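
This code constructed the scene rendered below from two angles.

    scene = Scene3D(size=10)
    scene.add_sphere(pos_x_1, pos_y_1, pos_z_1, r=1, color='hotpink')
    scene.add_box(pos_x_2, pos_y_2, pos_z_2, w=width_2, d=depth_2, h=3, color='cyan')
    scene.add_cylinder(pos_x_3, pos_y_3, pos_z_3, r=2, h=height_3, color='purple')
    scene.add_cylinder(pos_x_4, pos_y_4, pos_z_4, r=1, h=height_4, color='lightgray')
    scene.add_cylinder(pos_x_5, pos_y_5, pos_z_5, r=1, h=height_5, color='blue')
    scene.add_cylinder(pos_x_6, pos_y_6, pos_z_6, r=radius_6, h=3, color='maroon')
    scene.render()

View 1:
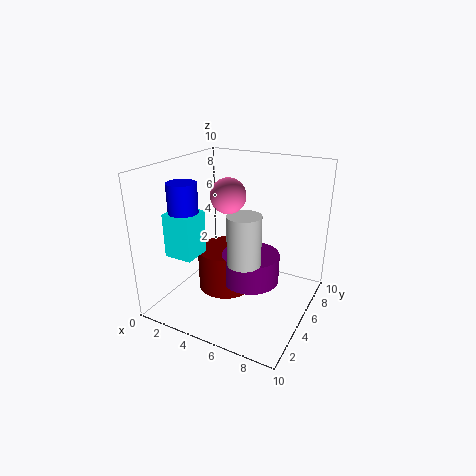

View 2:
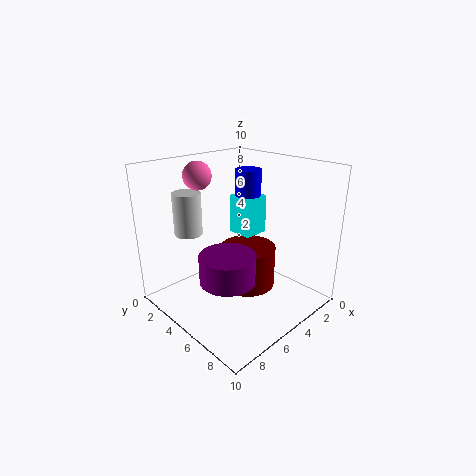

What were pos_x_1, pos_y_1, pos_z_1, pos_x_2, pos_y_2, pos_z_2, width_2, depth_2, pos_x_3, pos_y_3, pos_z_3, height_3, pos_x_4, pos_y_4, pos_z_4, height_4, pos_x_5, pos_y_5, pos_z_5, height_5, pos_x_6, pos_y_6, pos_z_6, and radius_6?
pos_x_1 = 6, pos_y_1 = 2, pos_z_1 = 9, pos_x_2 = 1, pos_y_2 = 2, pos_z_2 = 4, width_2 = 2, depth_2 = 2, pos_x_3 = 6, pos_y_3 = 5, pos_z_3 = 2, height_3 = 2, pos_x_4 = 7, pos_y_4 = 2, pos_z_4 = 5, height_4 = 3, pos_x_5 = 2, pos_y_5 = 3, pos_z_5 = 5, height_5 = 4, pos_x_6 = 4, pos_y_6 = 5, pos_z_6 = 1, radius_6 = 2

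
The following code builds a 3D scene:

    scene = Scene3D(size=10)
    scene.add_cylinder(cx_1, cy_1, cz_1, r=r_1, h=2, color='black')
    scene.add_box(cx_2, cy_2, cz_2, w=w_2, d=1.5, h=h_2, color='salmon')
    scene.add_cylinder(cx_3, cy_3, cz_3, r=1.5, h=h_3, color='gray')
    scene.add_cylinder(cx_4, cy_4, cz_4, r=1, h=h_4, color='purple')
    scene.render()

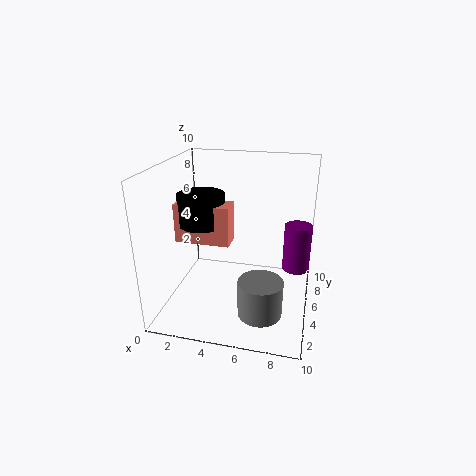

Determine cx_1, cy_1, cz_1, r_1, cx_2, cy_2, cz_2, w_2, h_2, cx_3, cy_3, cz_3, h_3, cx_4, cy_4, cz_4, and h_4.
cx_1 = 3
cy_1 = 3.5
cz_1 = 6.5
r_1 = 1.5
cx_2 = 1.5
cy_2 = 2.5
cz_2 = 5.5
w_2 = 3.5
h_2 = 2.5
cx_3 = 7
cy_3 = 3
cz_3 = 0.5
h_3 = 2.5
cx_4 = 9
cy_4 = 7
cz_4 = 2
h_4 = 3.5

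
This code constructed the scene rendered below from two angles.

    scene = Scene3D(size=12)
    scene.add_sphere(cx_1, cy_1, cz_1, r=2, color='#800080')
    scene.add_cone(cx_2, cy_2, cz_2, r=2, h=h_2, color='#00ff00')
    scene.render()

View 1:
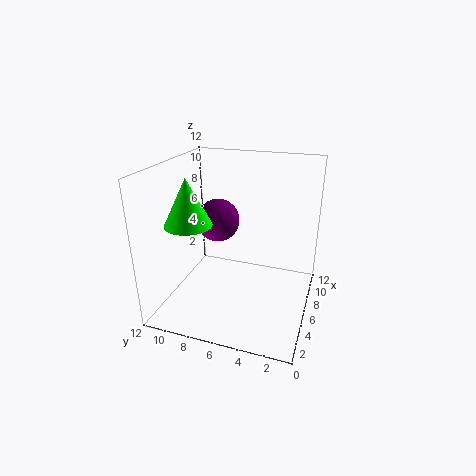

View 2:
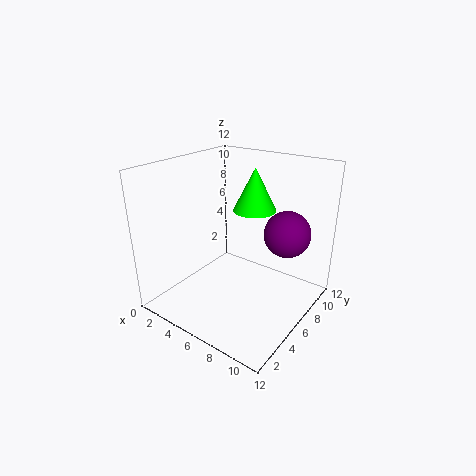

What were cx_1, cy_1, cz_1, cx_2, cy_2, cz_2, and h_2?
cx_1 = 9, cy_1 = 9, cz_1 = 6, cx_2 = 5, cy_2 = 10, cz_2 = 7, h_2 = 4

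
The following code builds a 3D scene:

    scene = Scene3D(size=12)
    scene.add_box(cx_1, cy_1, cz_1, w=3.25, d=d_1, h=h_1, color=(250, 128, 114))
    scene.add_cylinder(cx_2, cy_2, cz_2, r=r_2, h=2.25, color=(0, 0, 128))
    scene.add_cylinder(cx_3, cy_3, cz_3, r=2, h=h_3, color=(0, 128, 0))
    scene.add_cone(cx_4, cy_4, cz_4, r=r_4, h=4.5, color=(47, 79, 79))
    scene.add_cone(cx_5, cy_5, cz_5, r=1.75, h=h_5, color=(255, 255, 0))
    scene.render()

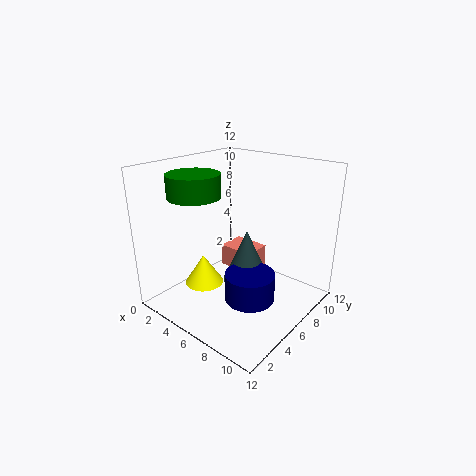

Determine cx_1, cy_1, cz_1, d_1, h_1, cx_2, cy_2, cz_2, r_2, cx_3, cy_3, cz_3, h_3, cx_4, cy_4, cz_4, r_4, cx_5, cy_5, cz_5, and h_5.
cx_1 = 3; cy_1 = 7.25; cz_1 = 2; d_1 = 2.5; h_1 = 2; cx_2 = 8.25; cy_2 = 4.75; cz_2 = 1.75; r_2 = 2; cx_3 = 4.5; cy_3 = 2.75; cz_3 = 10; h_3 = 1.75; cx_4 = 6.75; cy_4 = 6.25; cz_4 = 2.25; r_4 = 2; cx_5 = 2.5; cy_5 = 5.25; cz_5 = 0.75; h_5 = 2.75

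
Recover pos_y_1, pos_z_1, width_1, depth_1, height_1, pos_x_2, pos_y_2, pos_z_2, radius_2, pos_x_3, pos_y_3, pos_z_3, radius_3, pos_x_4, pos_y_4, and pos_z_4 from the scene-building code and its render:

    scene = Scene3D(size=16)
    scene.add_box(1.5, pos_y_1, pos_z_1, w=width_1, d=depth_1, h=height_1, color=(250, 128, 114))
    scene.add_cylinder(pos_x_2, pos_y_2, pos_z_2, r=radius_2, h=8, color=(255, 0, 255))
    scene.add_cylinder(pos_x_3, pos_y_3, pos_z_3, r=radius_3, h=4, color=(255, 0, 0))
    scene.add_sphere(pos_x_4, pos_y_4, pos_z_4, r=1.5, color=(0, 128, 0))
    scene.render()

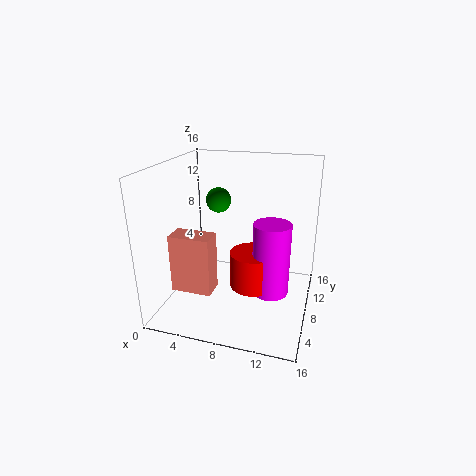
pos_y_1 = 4; pos_z_1 = 2.5; width_1 = 4.5; depth_1 = 2.5; height_1 = 6.5; pos_x_2 = 12; pos_y_2 = 7; pos_z_2 = 2.5; radius_2 = 2; pos_x_3 = 10; pos_y_3 = 7; pos_z_3 = 3; radius_3 = 2.5; pos_x_4 = 4.5; pos_y_4 = 11.5; pos_z_4 = 11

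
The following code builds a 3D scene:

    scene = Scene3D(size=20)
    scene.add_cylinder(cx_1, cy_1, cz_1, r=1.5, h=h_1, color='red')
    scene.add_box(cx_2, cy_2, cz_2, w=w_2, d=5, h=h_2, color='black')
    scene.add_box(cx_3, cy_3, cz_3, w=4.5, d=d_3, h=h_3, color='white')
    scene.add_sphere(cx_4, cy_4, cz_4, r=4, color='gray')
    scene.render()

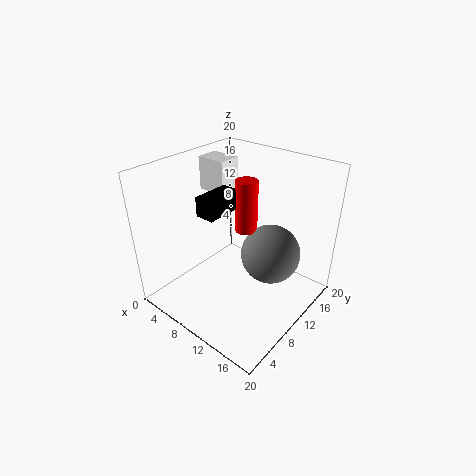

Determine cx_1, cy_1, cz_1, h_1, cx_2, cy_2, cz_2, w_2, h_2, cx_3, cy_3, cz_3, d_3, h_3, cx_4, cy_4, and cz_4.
cx_1 = 11; cy_1 = 10.5; cz_1 = 11.5; h_1 = 7; cx_2 = 8; cy_2 = 4.5; cz_2 = 15; w_2 = 2.5; h_2 = 2.5; cx_3 = 0.5; cy_3 = 12.5; cz_3 = 14; d_3 = 3.5; h_3 = 5; cx_4 = 14.5; cy_4 = 11.5; cz_4 = 8.5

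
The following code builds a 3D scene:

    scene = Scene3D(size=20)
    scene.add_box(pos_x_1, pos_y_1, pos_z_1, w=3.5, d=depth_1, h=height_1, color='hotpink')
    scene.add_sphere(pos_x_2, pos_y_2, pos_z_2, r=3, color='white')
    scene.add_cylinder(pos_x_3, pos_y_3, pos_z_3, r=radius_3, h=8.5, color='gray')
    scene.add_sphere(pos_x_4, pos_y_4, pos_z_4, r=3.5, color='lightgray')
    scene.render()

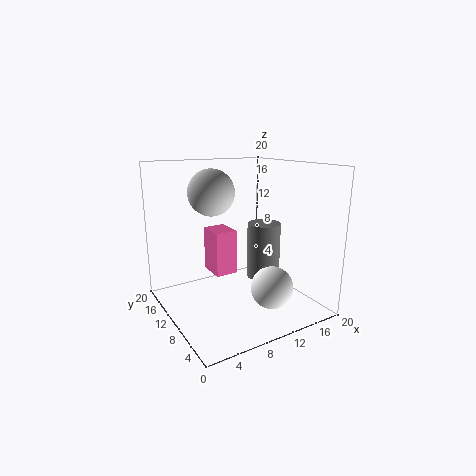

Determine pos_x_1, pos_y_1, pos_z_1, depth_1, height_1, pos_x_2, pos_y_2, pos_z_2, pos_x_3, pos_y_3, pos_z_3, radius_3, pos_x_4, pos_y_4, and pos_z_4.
pos_x_1 = 9
pos_y_1 = 14.5
pos_z_1 = 2.5
depth_1 = 4.5
height_1 = 7
pos_x_2 = 13.5
pos_y_2 = 6.5
pos_z_2 = 3
pos_x_3 = 15.5
pos_y_3 = 11.5
pos_z_3 = 2.5
radius_3 = 2.5
pos_x_4 = 9
pos_y_4 = 16
pos_z_4 = 15.5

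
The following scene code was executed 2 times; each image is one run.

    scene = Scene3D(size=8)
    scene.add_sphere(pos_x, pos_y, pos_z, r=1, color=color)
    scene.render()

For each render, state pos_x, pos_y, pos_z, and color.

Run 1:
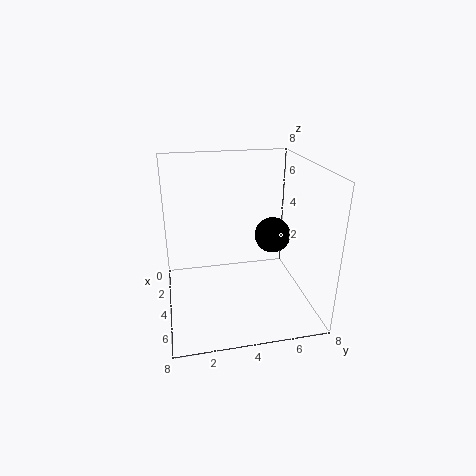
pos_x = 4
pos_y = 6
pos_z = 4
color = 'black'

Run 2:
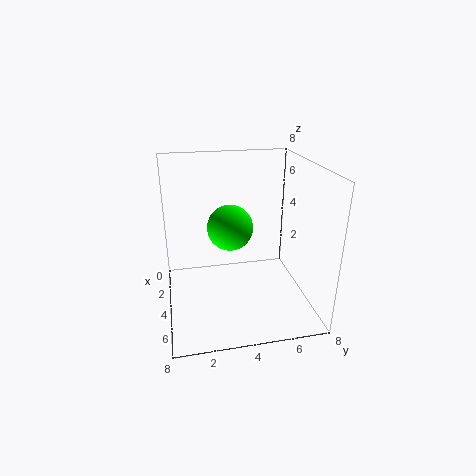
pos_x = 7
pos_y = 3
pos_z = 6
color = 'lime'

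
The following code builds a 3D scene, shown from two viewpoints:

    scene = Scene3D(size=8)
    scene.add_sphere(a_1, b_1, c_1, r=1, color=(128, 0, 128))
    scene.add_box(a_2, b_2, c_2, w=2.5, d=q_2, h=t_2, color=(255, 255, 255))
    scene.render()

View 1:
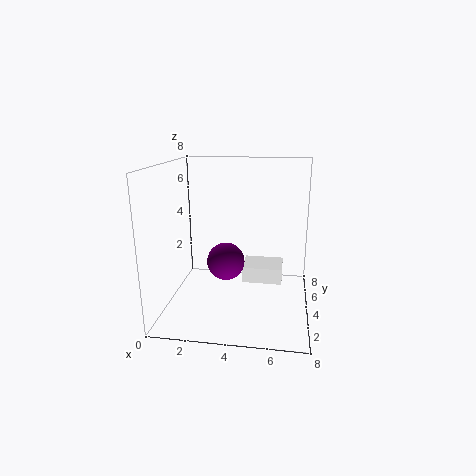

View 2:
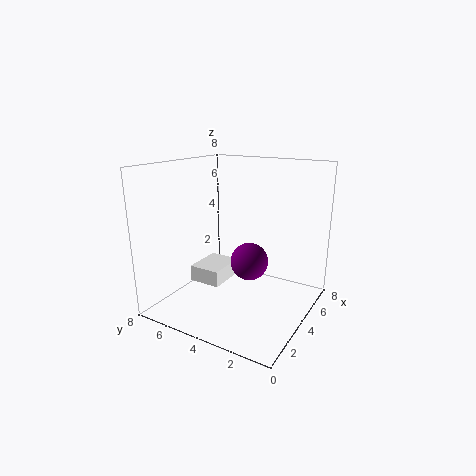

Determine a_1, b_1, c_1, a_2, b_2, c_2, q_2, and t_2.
a_1 = 3.5, b_1 = 3, c_1 = 3, a_2 = 4, b_2 = 5.5, c_2 = 0.5, q_2 = 2, t_2 = 1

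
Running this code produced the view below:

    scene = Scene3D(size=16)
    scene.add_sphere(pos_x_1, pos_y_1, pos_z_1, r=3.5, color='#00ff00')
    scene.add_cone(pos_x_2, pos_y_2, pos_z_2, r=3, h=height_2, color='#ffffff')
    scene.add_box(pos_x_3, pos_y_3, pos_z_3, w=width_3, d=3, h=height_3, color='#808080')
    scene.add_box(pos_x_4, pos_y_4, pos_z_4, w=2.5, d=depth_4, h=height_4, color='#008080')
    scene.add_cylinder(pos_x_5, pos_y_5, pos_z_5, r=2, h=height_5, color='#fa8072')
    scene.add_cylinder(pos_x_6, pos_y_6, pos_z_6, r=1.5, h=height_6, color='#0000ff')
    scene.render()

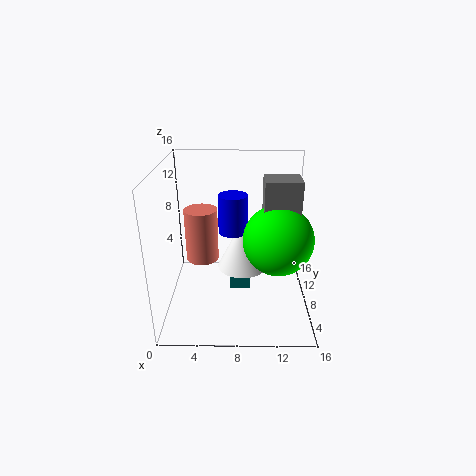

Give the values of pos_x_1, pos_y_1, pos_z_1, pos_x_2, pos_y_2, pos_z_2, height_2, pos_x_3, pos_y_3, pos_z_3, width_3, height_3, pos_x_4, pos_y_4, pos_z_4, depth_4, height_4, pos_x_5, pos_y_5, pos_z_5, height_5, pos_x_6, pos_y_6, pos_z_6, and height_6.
pos_x_1 = 12
pos_y_1 = 4.5
pos_z_1 = 9.5
pos_x_2 = 8.5
pos_y_2 = 10.5
pos_z_2 = 3
height_2 = 6
pos_x_3 = 10.5
pos_y_3 = 4
pos_z_3 = 9.5
width_3 = 3.5
height_3 = 6
pos_x_4 = 7
pos_y_4 = 9
pos_z_4 = 0.5
depth_4 = 2.5
height_4 = 2.5
pos_x_5 = 3.5
pos_y_5 = 11.5
pos_z_5 = 3.5
height_5 = 6.5
pos_x_6 = 7.5
pos_y_6 = 6.5
pos_z_6 = 9.5
height_6 = 4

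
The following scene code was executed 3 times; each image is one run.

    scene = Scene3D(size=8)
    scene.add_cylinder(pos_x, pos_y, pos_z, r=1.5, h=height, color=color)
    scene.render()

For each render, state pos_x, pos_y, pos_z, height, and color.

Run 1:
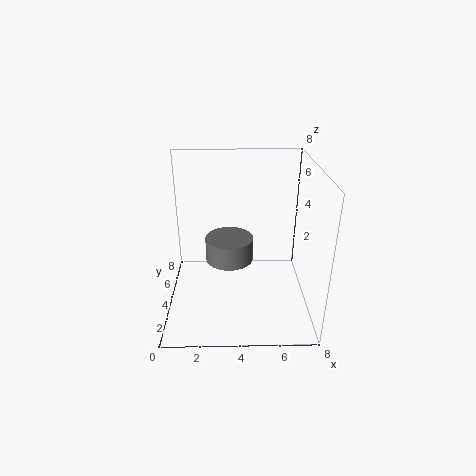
pos_x = 3.5, pos_y = 6, pos_z = 1.5, height = 1.5, color = 'gray'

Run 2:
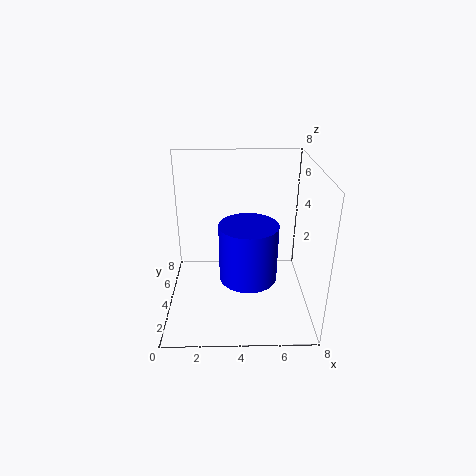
pos_x = 4.5, pos_y = 2.5, pos_z = 2.5, height = 3, color = 'blue'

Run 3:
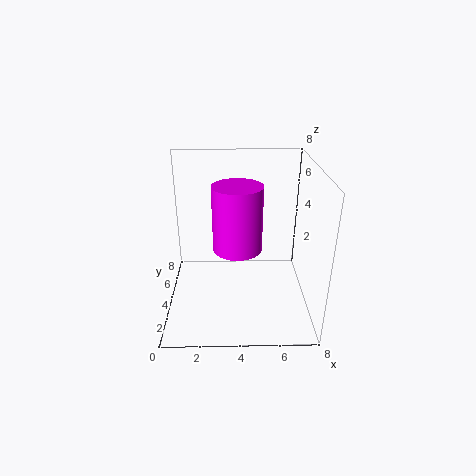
pos_x = 4, pos_y = 5.5, pos_z = 2.5, height = 4, color = 'magenta'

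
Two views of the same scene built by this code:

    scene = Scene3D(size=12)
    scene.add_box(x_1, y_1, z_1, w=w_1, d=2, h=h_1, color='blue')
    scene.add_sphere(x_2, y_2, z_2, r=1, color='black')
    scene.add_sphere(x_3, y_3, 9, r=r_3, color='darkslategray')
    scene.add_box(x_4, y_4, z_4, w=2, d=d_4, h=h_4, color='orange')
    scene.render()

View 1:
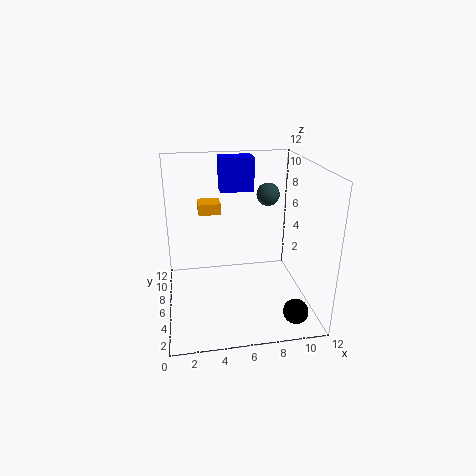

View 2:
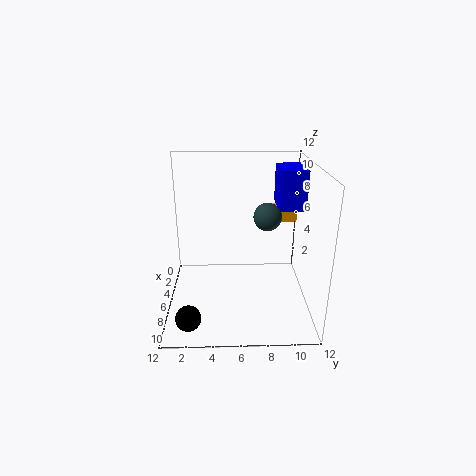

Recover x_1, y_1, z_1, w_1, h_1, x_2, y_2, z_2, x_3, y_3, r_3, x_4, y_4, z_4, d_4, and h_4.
x_1 = 5; y_1 = 9; z_1 = 9; w_1 = 3; h_1 = 3; x_2 = 10; y_2 = 2; z_2 = 1; x_3 = 9; y_3 = 8; r_3 = 1; x_4 = 3; y_4 = 9; z_4 = 7; d_4 = 2; h_4 = 1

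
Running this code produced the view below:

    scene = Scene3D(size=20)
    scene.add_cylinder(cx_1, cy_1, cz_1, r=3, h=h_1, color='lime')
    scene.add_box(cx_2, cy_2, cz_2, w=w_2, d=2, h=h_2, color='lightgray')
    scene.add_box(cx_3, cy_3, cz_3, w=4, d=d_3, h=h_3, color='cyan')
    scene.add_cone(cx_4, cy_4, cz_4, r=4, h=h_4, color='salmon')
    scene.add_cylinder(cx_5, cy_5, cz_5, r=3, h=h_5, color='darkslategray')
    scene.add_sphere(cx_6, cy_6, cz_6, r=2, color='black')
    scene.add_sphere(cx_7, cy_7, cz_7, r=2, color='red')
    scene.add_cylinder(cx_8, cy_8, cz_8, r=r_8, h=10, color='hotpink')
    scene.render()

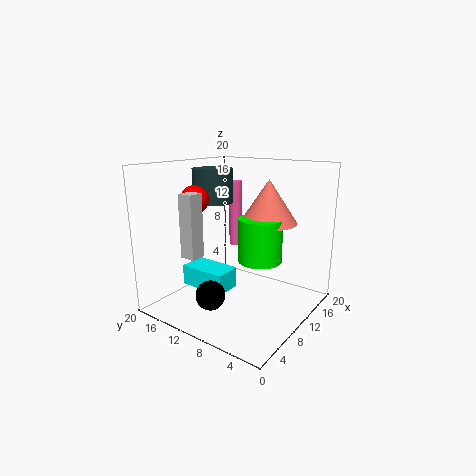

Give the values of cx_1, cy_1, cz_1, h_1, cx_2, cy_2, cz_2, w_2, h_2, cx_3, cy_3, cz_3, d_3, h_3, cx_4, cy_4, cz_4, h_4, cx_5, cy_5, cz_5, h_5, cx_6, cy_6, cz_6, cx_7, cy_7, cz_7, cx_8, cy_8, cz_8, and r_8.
cx_1 = 11
cy_1 = 7
cz_1 = 7
h_1 = 6
cx_2 = 2
cy_2 = 11
cz_2 = 9
w_2 = 2
h_2 = 8
cx_3 = 7
cy_3 = 11
cz_3 = 2
d_3 = 7
h_3 = 3
cx_4 = 13
cy_4 = 7
cz_4 = 12
h_4 = 6
cx_5 = 12
cy_5 = 16
cz_5 = 14
h_5 = 5
cx_6 = 5
cy_6 = 11
cz_6 = 3
cx_7 = 8
cy_7 = 16
cz_7 = 15
cx_8 = 15
cy_8 = 14
cz_8 = 7
r_8 = 1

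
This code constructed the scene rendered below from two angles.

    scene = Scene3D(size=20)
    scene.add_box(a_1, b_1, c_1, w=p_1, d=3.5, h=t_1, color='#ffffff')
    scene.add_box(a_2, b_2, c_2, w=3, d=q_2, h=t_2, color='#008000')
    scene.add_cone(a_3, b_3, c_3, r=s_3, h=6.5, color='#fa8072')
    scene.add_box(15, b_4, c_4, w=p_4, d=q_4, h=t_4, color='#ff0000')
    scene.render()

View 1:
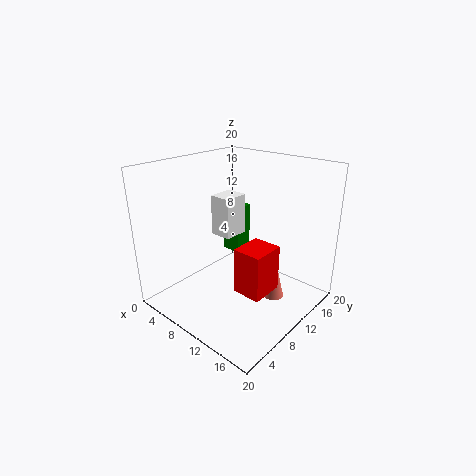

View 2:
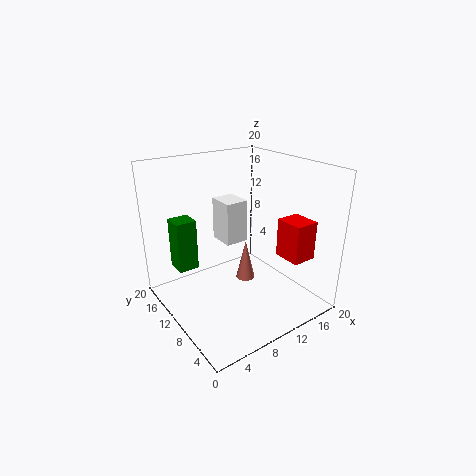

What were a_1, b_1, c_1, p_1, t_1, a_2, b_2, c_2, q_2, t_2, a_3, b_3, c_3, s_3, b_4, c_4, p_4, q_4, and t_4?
a_1 = 7, b_1 = 8, c_1 = 10.5, p_1 = 3, t_1 = 5.5, a_2 = 3, b_2 = 14.5, c_2 = 4.5, q_2 = 3, t_2 = 7.5, a_3 = 14, b_3 = 13.5, c_3 = 0.5, s_3 = 1.5, b_4 = 3.5, c_4 = 7, p_4 = 3.5, q_4 = 4, t_4 = 5.5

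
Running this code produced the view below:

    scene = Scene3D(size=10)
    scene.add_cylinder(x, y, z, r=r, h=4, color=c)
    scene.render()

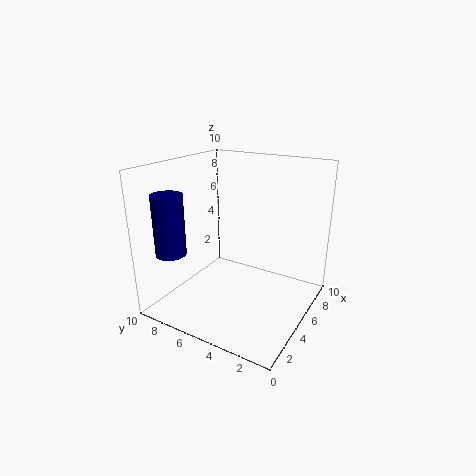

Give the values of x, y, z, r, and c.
x = 1.5
y = 8
z = 4.5
r = 1
c = 'navy'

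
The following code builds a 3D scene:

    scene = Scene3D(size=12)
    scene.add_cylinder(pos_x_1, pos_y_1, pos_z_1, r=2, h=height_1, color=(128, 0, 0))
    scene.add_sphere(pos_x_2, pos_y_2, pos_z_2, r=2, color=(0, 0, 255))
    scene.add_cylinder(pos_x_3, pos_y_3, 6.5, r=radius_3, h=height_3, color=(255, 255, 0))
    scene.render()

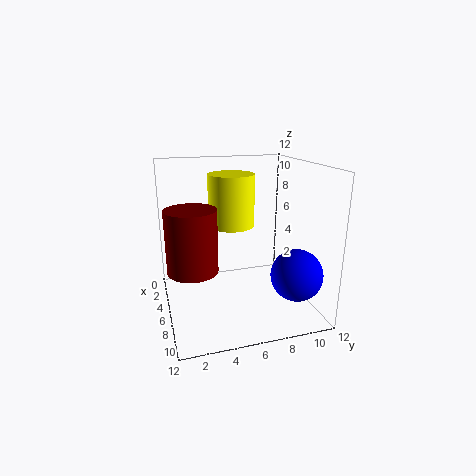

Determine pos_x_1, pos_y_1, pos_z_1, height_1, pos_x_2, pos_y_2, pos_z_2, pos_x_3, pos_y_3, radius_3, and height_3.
pos_x_1 = 7
pos_y_1 = 2
pos_z_1 = 4
height_1 = 5
pos_x_2 = 10
pos_y_2 = 9.5
pos_z_2 = 4
pos_x_3 = 4
pos_y_3 = 6
radius_3 = 2
height_3 = 4.5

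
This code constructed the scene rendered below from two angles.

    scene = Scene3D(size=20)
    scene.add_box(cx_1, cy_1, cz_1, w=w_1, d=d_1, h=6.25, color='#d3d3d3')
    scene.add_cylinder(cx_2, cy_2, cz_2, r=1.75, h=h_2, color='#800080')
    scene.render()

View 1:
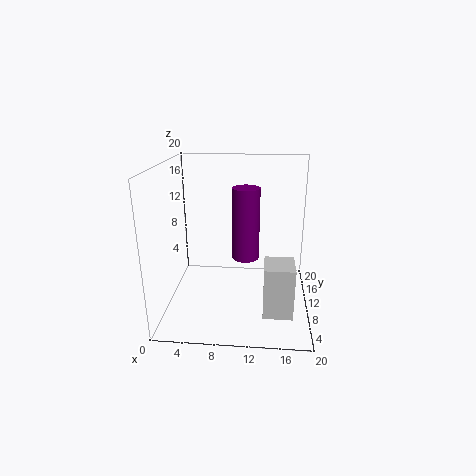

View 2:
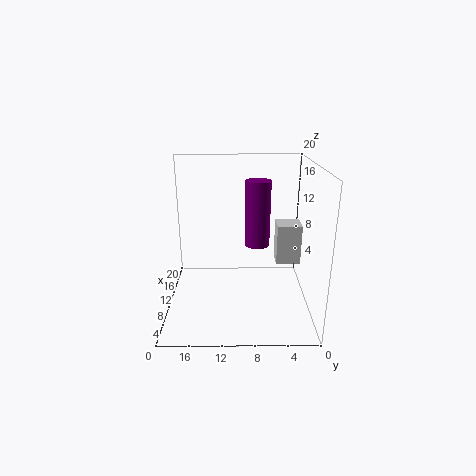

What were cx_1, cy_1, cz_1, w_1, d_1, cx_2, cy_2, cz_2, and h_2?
cx_1 = 13.75, cy_1 = 0.25, cz_1 = 4, w_1 = 3.5, d_1 = 3.75, cx_2 = 11.25, cy_2 = 7.25, cz_2 = 8.5, h_2 = 9.25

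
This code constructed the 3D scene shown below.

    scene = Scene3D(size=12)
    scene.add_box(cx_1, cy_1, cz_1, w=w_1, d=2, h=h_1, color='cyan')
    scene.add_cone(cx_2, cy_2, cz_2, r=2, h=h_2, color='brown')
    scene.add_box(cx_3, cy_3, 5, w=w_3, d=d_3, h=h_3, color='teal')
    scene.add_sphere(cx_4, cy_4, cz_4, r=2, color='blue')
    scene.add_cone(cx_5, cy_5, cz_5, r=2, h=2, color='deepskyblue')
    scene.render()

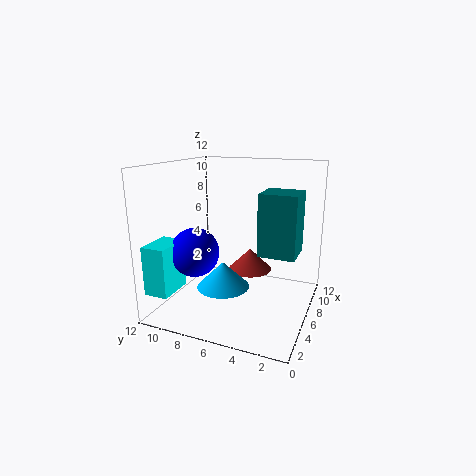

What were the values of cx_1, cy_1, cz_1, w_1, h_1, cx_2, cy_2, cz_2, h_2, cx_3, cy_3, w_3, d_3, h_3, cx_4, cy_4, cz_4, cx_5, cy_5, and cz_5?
cx_1 = 1; cy_1 = 10; cz_1 = 2; w_1 = 3; h_1 = 4; cx_2 = 9; cy_2 = 6; cz_2 = 2; h_2 = 2; cx_3 = 5; cy_3 = 1; w_3 = 3; d_3 = 3; h_3 = 5; cx_4 = 4; cy_4 = 9; cz_4 = 5; cx_5 = 3; cy_5 = 6; cz_5 = 3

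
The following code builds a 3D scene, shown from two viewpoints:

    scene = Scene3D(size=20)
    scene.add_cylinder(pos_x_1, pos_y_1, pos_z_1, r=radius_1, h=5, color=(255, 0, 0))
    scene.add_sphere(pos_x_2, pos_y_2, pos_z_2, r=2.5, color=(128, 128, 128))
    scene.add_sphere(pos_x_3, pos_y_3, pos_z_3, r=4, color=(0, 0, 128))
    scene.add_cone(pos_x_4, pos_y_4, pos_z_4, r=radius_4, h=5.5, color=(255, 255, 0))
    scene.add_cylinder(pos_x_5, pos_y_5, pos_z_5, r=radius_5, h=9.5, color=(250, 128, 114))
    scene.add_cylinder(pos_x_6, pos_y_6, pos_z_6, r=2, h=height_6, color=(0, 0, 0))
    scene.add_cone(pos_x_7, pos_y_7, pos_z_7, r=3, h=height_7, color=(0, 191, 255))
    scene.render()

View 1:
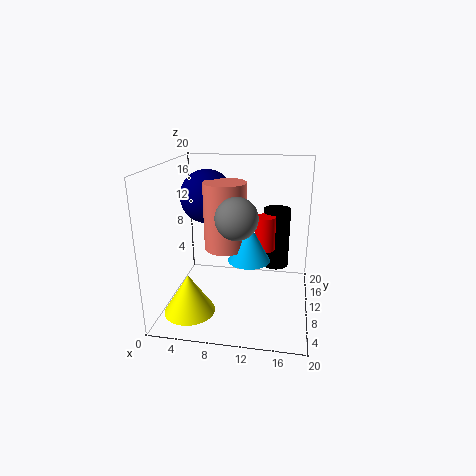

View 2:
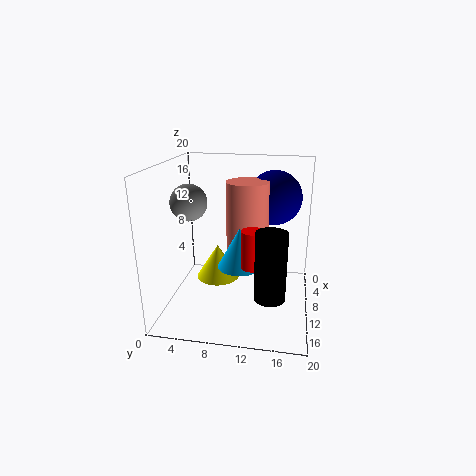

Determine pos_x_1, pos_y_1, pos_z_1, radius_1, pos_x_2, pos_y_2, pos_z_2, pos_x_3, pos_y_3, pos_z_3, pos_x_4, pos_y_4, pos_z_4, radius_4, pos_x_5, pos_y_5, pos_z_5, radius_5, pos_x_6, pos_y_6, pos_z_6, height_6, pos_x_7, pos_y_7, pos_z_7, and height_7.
pos_x_1 = 13.5; pos_y_1 = 12.5; pos_z_1 = 7.5; radius_1 = 1.5; pos_x_2 = 11; pos_y_2 = 3.5; pos_z_2 = 15; pos_x_3 = 4.5; pos_y_3 = 14.5; pos_z_3 = 14.5; pos_x_4 = 4; pos_y_4 = 5.5; pos_z_4 = 0.5; radius_4 = 3.5; pos_x_5 = 8; pos_y_5 = 11; pos_z_5 = 8; radius_5 = 3; pos_x_6 = 15; pos_y_6 = 15; pos_z_6 = 4; height_6 = 9; pos_x_7 = 11.5; pos_y_7 = 10.5; pos_z_7 = 6.5; height_7 = 5.5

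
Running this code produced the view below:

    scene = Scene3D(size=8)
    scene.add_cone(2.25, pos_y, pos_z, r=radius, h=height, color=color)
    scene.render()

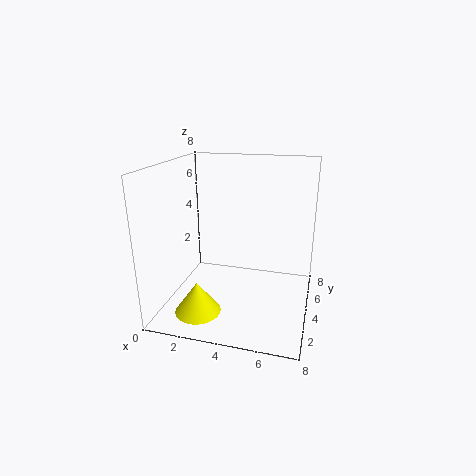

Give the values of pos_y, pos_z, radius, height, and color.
pos_y = 2; pos_z = 0.25; radius = 1.25; height = 1.75; color = 'yellow'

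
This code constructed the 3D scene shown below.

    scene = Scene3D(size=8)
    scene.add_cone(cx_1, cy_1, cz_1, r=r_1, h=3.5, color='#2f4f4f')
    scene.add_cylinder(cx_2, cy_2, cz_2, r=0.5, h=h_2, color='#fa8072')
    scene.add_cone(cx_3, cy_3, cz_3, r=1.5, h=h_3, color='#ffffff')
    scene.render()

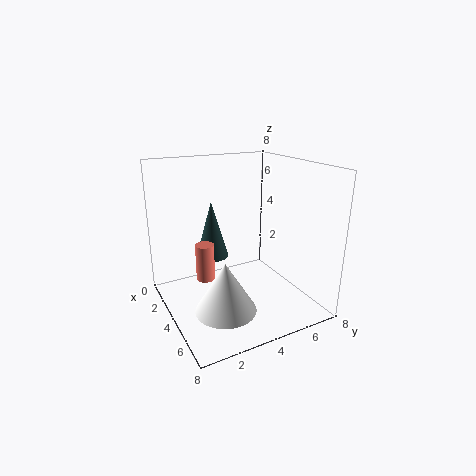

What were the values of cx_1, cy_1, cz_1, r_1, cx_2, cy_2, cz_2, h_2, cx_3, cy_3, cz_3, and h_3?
cx_1 = 1.5
cy_1 = 3.5
cz_1 = 2
r_1 = 1
cx_2 = 4
cy_2 = 2
cz_2 = 2
h_2 = 2
cx_3 = 6.5
cy_3 = 2
cz_3 = 1.5
h_3 = 2.5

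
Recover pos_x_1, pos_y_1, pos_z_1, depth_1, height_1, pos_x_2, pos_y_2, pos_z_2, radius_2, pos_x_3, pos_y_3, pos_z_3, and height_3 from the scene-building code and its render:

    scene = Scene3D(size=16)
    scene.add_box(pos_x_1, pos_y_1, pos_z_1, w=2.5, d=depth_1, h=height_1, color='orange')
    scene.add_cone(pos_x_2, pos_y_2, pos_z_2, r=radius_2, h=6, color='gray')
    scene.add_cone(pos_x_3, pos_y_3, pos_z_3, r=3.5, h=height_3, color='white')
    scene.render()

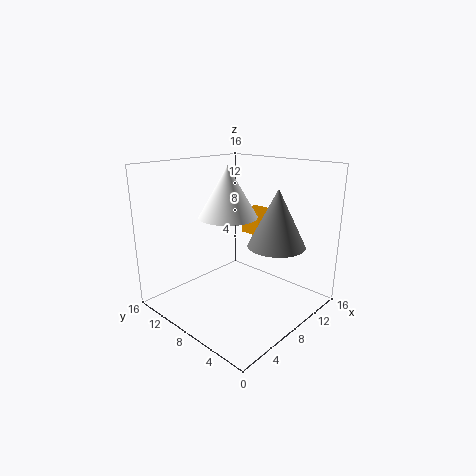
pos_x_1 = 12
pos_y_1 = 8.5
pos_z_1 = 7
depth_1 = 2.5
height_1 = 3
pos_x_2 = 9
pos_y_2 = 3.5
pos_z_2 = 8
radius_2 = 3
pos_x_3 = 9.5
pos_y_3 = 11
pos_z_3 = 9.5
height_3 = 6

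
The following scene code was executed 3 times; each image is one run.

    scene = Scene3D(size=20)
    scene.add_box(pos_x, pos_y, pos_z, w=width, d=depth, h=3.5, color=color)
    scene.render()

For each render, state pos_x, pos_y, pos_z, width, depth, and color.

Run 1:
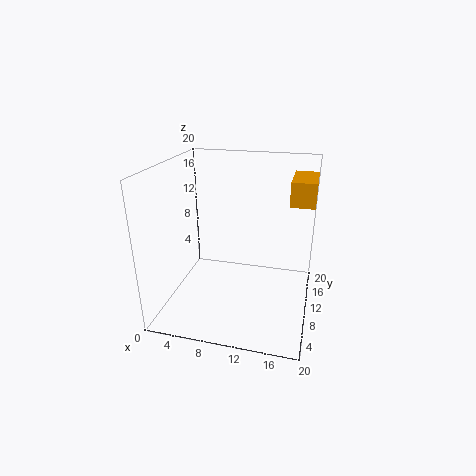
pos_x = 16.5; pos_y = 13; pos_z = 14; width = 3.5; depth = 7; color = 'orange'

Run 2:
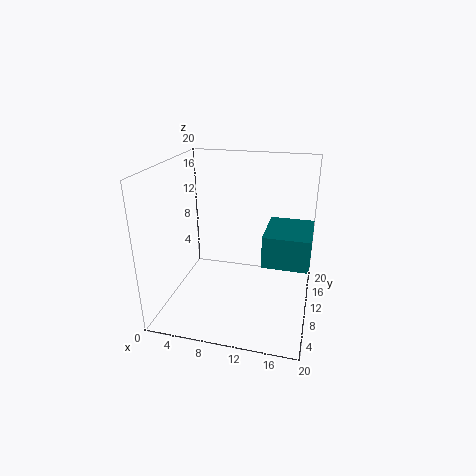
pos_x = 15; pos_y = 0.5; pos_z = 11.5; width = 5; depth = 6; color = 'teal'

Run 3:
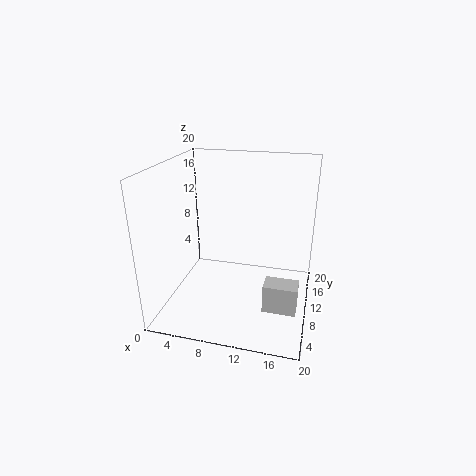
pos_x = 15; pos_y = 2; pos_z = 4.5; width = 4; depth = 2.5; color = 'lightgray'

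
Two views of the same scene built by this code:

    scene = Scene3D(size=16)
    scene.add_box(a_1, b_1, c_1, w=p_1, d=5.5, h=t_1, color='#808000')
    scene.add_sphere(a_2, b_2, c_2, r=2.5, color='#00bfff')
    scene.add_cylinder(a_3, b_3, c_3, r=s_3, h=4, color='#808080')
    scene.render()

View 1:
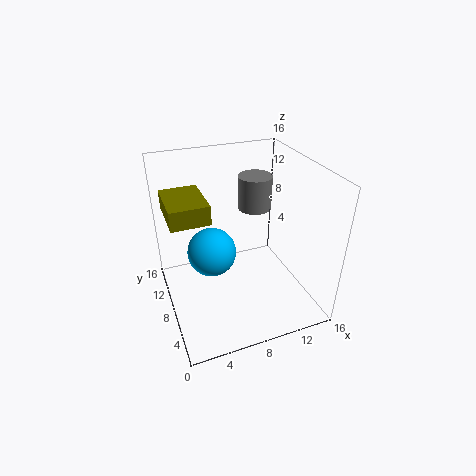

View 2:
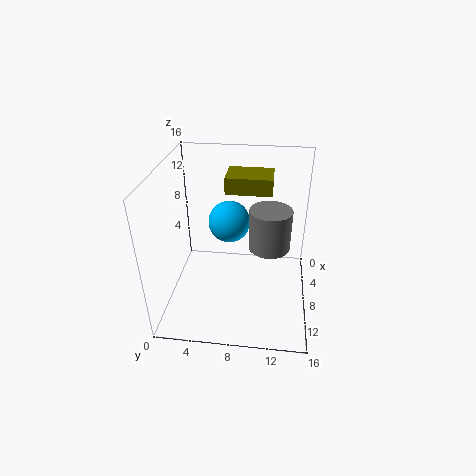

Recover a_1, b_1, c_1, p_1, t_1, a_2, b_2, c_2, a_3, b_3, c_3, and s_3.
a_1 = 0.5; b_1 = 6; c_1 = 11.5; p_1 = 4; t_1 = 2; a_2 = 4.5; b_2 = 6.5; c_2 = 8; a_3 = 11.5; b_3 = 11.5; c_3 = 9.5; s_3 = 2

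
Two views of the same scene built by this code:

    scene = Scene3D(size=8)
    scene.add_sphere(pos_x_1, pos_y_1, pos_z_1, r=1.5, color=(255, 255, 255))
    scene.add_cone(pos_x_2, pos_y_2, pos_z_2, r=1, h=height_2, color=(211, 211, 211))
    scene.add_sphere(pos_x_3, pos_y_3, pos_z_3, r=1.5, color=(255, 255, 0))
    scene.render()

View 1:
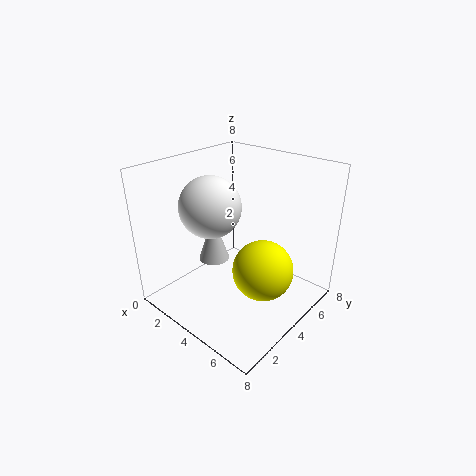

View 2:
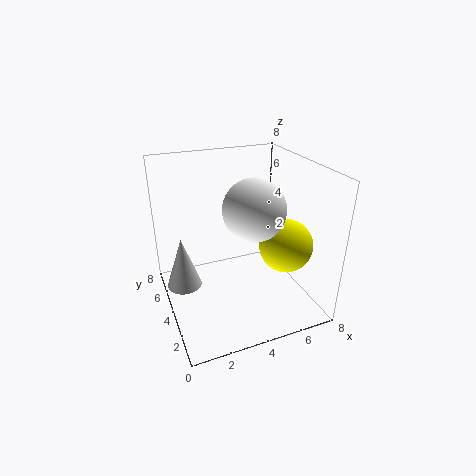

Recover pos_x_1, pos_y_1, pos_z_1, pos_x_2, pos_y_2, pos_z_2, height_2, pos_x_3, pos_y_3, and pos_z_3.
pos_x_1 = 4, pos_y_1 = 2, pos_z_1 = 6.5, pos_x_2 = 1, pos_y_2 = 5, pos_z_2 = 1, height_2 = 3, pos_x_3 = 6.5, pos_y_3 = 3, pos_z_3 = 3.5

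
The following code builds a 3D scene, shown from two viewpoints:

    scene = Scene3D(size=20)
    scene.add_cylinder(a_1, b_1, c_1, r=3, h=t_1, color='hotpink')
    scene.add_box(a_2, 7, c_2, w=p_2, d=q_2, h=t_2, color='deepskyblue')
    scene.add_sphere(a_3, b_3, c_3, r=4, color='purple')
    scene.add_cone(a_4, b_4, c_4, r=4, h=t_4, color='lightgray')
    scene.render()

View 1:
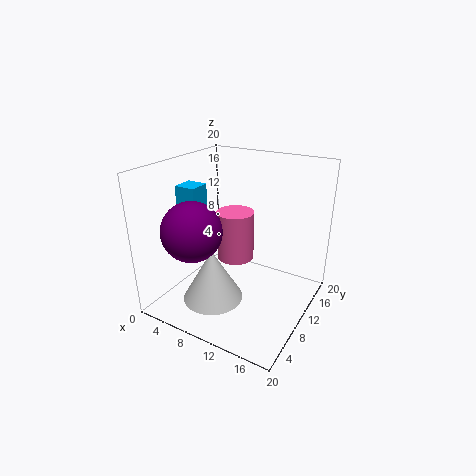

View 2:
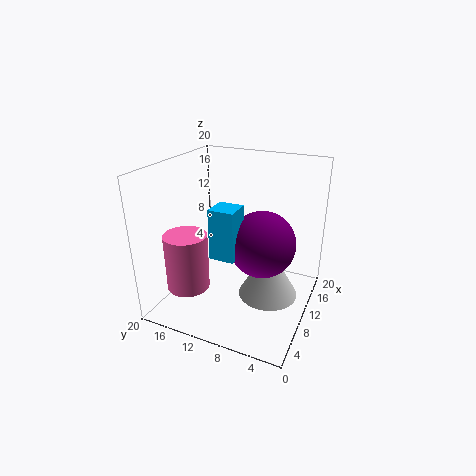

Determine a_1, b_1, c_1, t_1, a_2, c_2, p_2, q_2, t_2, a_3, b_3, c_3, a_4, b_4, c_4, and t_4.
a_1 = 6
b_1 = 16
c_1 = 3
t_1 = 8
a_2 = 2
c_2 = 11
p_2 = 3
q_2 = 3
t_2 = 6
a_3 = 6
b_3 = 5
c_3 = 12
a_4 = 9
b_4 = 5
c_4 = 3
t_4 = 7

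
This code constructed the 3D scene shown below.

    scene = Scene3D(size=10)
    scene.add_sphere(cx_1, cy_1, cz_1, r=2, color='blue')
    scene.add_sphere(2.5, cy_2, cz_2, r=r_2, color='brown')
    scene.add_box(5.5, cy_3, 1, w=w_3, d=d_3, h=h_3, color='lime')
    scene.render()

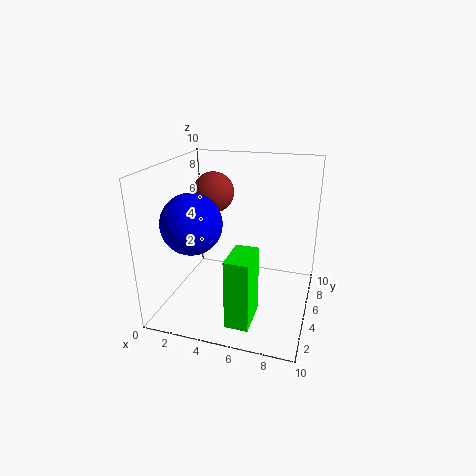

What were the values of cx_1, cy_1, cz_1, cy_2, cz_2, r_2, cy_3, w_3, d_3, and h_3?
cx_1 = 2.5
cy_1 = 3
cz_1 = 6.5
cy_2 = 7
cz_2 = 7.5
r_2 = 1.5
cy_3 = 0.5
w_3 = 1.5
d_3 = 2.5
h_3 = 4.5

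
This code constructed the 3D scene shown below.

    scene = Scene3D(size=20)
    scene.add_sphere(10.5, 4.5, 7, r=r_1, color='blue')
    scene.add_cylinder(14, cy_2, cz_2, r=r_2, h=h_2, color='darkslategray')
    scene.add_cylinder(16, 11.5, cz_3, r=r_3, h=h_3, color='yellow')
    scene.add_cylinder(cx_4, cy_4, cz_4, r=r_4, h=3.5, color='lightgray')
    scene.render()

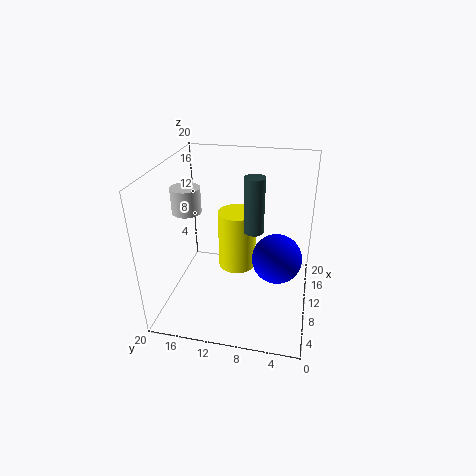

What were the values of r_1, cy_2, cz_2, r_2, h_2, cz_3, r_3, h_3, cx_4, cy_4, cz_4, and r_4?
r_1 = 3.5
cy_2 = 8.5
cz_2 = 9
r_2 = 1.5
h_2 = 8.5
cz_3 = 1.5
r_3 = 3
h_3 = 9.5
cx_4 = 9.5
cy_4 = 17
cz_4 = 13.5
r_4 = 2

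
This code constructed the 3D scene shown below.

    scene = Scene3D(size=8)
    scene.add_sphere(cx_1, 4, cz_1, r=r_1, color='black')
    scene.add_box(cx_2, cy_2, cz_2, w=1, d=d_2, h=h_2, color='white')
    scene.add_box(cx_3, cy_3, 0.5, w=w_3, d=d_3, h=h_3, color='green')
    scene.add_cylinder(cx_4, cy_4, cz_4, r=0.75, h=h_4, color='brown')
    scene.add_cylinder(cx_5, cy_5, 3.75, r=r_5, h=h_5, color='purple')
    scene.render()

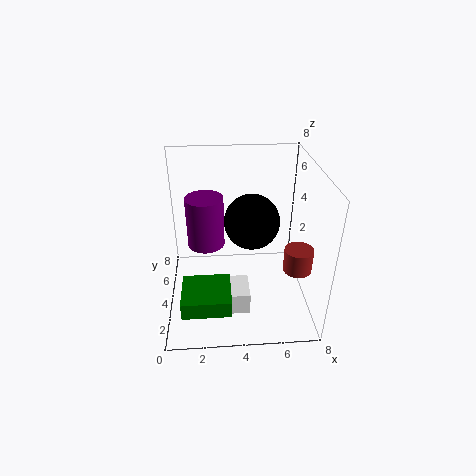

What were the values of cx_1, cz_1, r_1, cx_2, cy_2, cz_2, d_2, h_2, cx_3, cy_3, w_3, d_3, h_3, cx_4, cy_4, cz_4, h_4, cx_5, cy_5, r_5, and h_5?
cx_1 = 4.75; cz_1 = 5; r_1 = 1.5; cx_2 = 3.5; cy_2 = 1.75; cz_2 = 0.5; d_2 = 1.75; h_2 = 1.25; cx_3 = 0.75; cy_3 = 1.5; w_3 = 2.75; d_3 = 2.5; h_3 = 1; cx_4 = 7; cy_4 = 2.25; cz_4 = 3; h_4 = 1.25; cx_5 = 2.25; cy_5 = 4; r_5 = 1; h_5 = 2.75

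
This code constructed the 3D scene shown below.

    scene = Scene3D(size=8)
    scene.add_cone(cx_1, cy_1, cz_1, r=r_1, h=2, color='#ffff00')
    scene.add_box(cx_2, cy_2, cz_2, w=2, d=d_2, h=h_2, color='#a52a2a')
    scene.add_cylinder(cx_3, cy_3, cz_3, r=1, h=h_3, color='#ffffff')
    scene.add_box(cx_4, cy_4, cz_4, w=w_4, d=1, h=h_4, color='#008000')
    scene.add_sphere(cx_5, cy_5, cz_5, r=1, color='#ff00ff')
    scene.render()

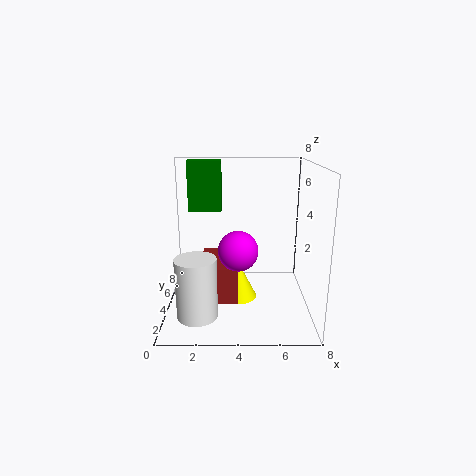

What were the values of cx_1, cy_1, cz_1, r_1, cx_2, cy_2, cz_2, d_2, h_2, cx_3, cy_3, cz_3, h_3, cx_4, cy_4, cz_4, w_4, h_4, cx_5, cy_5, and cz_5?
cx_1 = 4
cy_1 = 3
cz_1 = 1
r_1 = 1
cx_2 = 2
cy_2 = 2
cz_2 = 1
d_2 = 3
h_2 = 2
cx_3 = 2
cy_3 = 1
cz_3 = 1
h_3 = 3
cx_4 = 1
cy_4 = 6
cz_4 = 5
w_4 = 2
h_4 = 3
cx_5 = 4
cy_5 = 2
cz_5 = 4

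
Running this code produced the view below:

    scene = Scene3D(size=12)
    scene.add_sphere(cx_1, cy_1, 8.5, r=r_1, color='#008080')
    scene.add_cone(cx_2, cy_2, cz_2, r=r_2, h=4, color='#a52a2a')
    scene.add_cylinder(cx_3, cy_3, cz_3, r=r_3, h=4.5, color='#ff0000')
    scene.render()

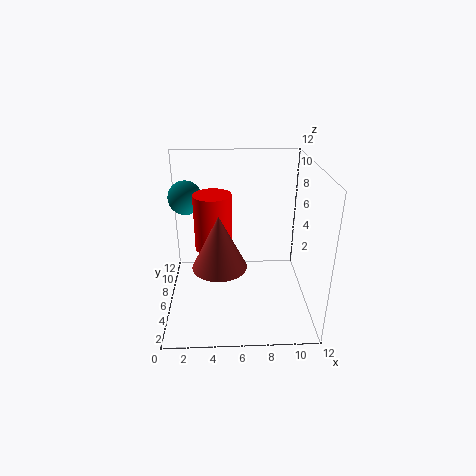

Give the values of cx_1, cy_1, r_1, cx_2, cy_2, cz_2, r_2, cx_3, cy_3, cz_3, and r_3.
cx_1 = 1.5; cy_1 = 9; r_1 = 1.5; cx_2 = 4.5; cy_2 = 2.5; cz_2 = 5.5; r_2 = 2; cx_3 = 4; cy_3 = 5.5; cz_3 = 5.5; r_3 = 1.5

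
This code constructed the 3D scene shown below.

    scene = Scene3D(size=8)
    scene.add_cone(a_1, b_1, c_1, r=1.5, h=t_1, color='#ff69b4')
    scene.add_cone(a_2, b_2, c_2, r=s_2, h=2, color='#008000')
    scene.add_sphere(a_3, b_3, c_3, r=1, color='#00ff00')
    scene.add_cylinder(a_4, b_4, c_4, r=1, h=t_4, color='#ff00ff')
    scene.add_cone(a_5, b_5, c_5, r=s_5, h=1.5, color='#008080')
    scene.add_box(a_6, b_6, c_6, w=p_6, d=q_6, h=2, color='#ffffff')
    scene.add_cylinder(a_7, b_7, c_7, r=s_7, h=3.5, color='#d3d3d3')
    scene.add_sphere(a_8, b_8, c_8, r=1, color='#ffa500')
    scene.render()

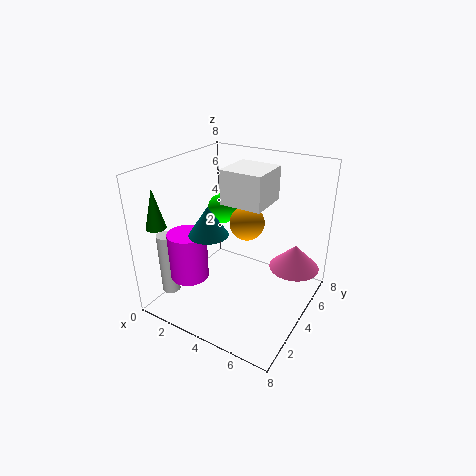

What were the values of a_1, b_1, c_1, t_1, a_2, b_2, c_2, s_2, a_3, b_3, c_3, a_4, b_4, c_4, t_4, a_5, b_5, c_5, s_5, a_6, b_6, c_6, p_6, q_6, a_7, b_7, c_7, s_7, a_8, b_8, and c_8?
a_1 = 6.5; b_1 = 6.5; c_1 = 1.5; t_1 = 1.5; a_2 = 1.5; b_2 = 0.5; c_2 = 5.5; s_2 = 0.5; a_3 = 1; b_3 = 7; c_3 = 4; a_4 = 2.5; b_4 = 1.5; c_4 = 2.5; t_4 = 2.5; a_5 = 3.5; b_5 = 2; c_5 = 5; s_5 = 1; a_6 = 2.5; b_6 = 4.5; c_6 = 5.5; p_6 = 2.5; q_6 = 2.5; a_7 = 1; b_7 = 1.5; c_7 = 1; s_7 = 0.5; a_8 = 4; b_8 = 5; c_8 = 4.5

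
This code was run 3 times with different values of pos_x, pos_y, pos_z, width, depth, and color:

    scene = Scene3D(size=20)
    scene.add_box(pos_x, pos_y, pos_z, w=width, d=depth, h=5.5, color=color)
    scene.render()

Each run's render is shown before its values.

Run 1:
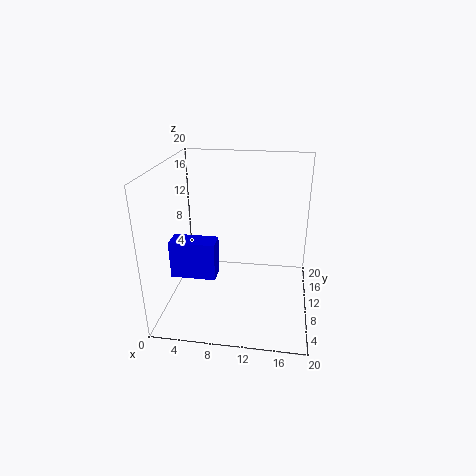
pos_x = 0.5, pos_y = 8, pos_z = 4, width = 6.5, depth = 3, color = 'blue'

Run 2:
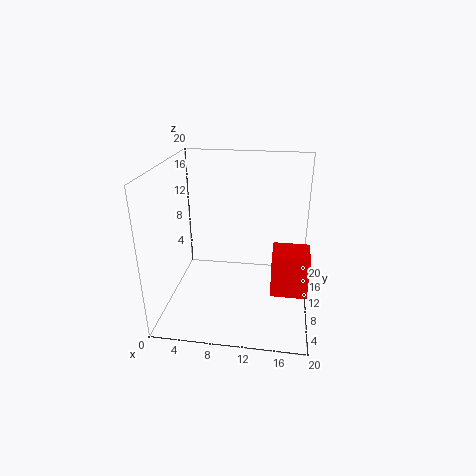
pos_x = 15, pos_y = 3.5, pos_z = 5.5, width = 4.5, depth = 4, color = 'red'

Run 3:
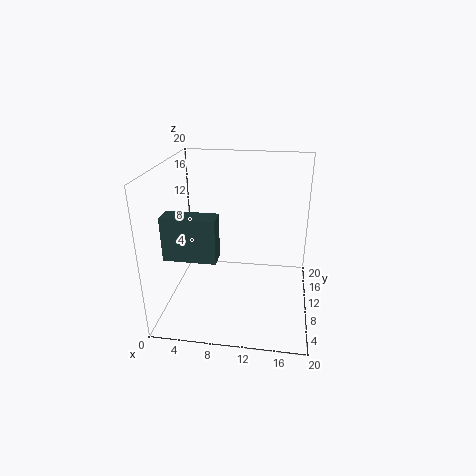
pos_x = 2, pos_y = 2.5, pos_z = 10, width = 6.5, depth = 2.5, color = 'darkslategray'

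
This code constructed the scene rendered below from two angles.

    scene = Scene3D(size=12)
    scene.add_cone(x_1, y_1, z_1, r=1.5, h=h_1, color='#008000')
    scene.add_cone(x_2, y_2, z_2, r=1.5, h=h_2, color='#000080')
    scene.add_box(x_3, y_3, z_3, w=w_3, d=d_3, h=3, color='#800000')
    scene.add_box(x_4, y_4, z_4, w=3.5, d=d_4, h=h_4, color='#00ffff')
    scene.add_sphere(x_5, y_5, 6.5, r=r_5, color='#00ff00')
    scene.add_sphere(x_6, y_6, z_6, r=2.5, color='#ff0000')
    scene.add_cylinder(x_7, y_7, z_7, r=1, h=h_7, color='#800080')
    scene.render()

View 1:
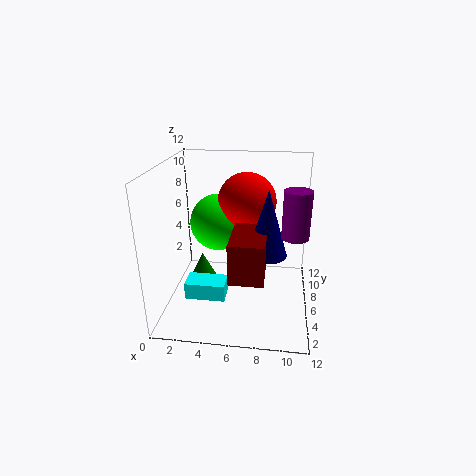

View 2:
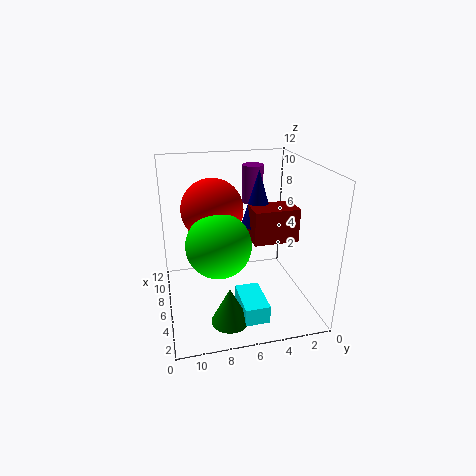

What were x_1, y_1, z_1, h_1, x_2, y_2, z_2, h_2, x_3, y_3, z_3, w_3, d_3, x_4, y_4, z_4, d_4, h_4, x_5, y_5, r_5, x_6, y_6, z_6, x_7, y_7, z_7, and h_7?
x_1 = 2.5, y_1 = 7.5, z_1 = 0.5, h_1 = 3, x_2 = 8.5, y_2 = 3.5, z_2 = 6, h_2 = 5, x_3 = 6, y_3 = 0.5, z_3 = 5, w_3 = 2.5, d_3 = 4, x_4 = 1.5, y_4 = 4.5, z_4 = 0.5, d_4 = 2, h_4 = 1.5, x_5 = 4, y_5 = 8, r_5 = 2.5, x_6 = 6.5, y_6 = 8, z_6 = 8.5, x_7 = 10.5, y_7 = 3.5, z_7 = 7.5, h_7 = 3.5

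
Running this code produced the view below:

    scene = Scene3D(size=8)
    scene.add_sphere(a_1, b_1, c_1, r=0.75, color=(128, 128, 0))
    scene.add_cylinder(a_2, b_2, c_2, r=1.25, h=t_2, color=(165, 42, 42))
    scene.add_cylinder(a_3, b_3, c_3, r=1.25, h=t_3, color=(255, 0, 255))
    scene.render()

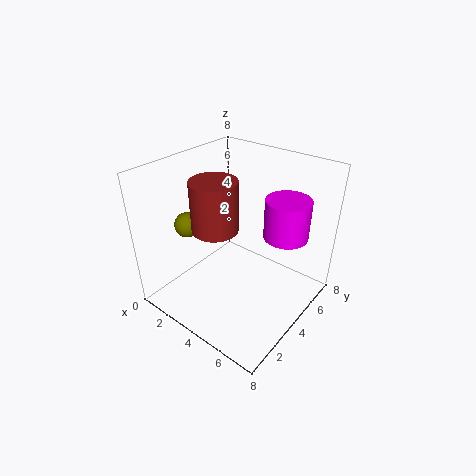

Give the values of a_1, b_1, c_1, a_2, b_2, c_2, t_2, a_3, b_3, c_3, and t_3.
a_1 = 0.75; b_1 = 3.25; c_1 = 4; a_2 = 3.25; b_2 = 3; c_2 = 4.75; t_2 = 2.75; a_3 = 6; b_3 = 5.75; c_3 = 4; t_3 = 2.25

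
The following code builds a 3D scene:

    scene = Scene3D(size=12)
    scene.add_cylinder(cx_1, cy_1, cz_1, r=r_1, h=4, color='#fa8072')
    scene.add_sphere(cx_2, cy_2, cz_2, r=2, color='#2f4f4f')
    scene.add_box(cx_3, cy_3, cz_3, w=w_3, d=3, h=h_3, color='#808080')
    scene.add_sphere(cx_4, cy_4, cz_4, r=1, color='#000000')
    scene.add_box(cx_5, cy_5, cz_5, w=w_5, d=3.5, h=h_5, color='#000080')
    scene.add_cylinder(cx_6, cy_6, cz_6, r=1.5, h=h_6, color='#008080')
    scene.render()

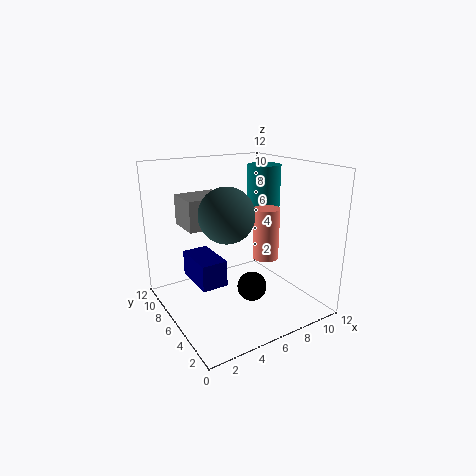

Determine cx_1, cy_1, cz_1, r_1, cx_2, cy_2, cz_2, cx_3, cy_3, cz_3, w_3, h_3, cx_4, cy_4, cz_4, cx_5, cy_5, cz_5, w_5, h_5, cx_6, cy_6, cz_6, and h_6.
cx_1 = 7; cy_1 = 3.5; cz_1 = 5; r_1 = 1; cx_2 = 3.5; cy_2 = 3.5; cz_2 = 9; cx_3 = 2; cy_3 = 6.5; cz_3 = 7; w_3 = 3.5; h_3 = 2.5; cx_4 = 4; cy_4 = 1; cz_4 = 4.5; cx_5 = 1.5; cy_5 = 3.5; cz_5 = 3.5; w_5 = 2; h_5 = 2; cx_6 = 10; cy_6 = 8; cz_6 = 7.5; h_6 = 4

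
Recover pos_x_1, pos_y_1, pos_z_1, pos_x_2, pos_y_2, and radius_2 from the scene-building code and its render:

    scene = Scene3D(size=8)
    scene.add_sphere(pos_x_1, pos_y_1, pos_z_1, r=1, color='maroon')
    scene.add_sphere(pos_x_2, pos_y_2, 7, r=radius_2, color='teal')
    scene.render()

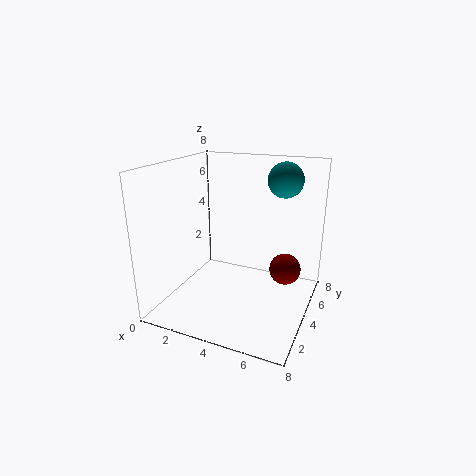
pos_x_1 = 6, pos_y_1 = 7, pos_z_1 = 1, pos_x_2 = 6, pos_y_2 = 6, radius_2 = 1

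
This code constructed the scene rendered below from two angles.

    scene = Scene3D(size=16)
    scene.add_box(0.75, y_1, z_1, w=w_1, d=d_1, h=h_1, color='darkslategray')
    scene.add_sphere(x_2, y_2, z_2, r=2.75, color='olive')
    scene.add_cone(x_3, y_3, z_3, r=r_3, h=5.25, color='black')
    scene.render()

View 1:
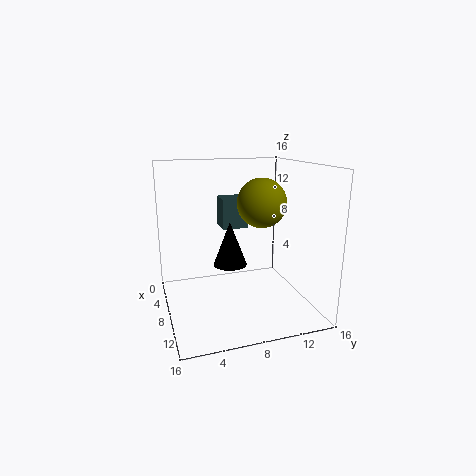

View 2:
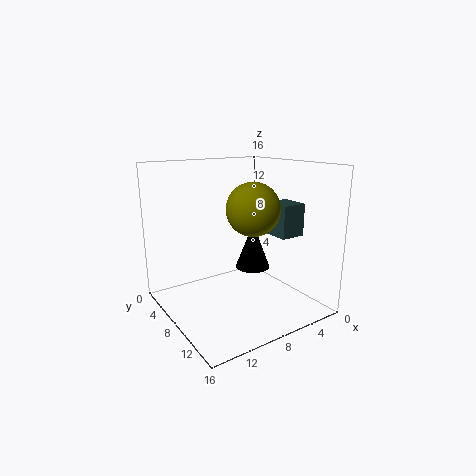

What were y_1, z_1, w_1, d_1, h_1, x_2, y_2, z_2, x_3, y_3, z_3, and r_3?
y_1 = 7.5
z_1 = 7.75
w_1 = 3
d_1 = 3.25
h_1 = 3.75
x_2 = 8
y_2 = 10.75
z_2 = 11.75
x_3 = 5.75
y_3 = 7.75
z_3 = 4
r_3 = 2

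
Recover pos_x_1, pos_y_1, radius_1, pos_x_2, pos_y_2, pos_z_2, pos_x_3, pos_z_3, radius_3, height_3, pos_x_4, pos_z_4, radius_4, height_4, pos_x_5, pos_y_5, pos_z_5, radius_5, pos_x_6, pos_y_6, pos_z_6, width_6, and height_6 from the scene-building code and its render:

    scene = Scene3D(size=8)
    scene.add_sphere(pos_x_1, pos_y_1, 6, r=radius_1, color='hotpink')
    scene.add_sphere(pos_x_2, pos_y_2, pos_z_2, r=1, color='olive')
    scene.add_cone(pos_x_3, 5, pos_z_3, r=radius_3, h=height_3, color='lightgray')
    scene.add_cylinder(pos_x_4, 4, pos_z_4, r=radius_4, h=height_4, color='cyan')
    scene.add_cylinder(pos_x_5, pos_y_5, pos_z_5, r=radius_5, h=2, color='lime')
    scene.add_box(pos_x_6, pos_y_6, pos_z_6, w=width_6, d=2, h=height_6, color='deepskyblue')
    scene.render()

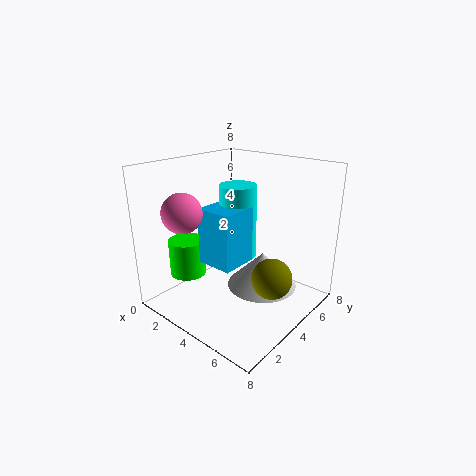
pos_x_1 = 3
pos_y_1 = 1
radius_1 = 1
pos_x_2 = 7
pos_y_2 = 3
pos_z_2 = 3
pos_x_3 = 5
pos_z_3 = 1
radius_3 = 2
height_3 = 2
pos_x_4 = 4
pos_z_4 = 3
radius_4 = 1
height_4 = 4
pos_x_5 = 2
pos_y_5 = 2
pos_z_5 = 2
radius_5 = 1
pos_x_6 = 3
pos_y_6 = 2
pos_z_6 = 3
width_6 = 2
height_6 = 3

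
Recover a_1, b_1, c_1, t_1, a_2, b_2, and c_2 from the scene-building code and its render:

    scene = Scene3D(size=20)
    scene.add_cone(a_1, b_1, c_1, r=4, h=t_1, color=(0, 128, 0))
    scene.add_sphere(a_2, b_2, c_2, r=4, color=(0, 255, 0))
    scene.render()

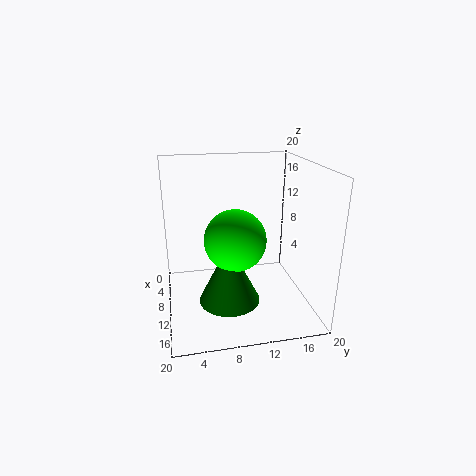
a_1 = 14
b_1 = 8
c_1 = 3
t_1 = 8
a_2 = 13
b_2 = 9
c_2 = 11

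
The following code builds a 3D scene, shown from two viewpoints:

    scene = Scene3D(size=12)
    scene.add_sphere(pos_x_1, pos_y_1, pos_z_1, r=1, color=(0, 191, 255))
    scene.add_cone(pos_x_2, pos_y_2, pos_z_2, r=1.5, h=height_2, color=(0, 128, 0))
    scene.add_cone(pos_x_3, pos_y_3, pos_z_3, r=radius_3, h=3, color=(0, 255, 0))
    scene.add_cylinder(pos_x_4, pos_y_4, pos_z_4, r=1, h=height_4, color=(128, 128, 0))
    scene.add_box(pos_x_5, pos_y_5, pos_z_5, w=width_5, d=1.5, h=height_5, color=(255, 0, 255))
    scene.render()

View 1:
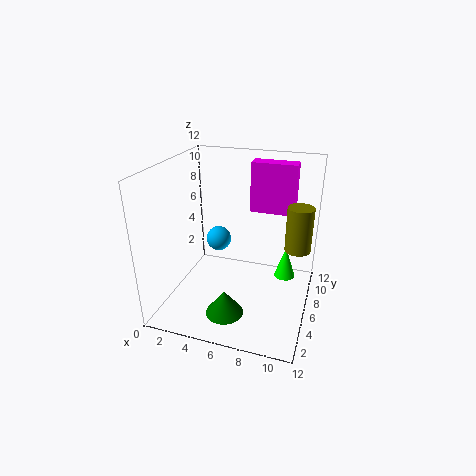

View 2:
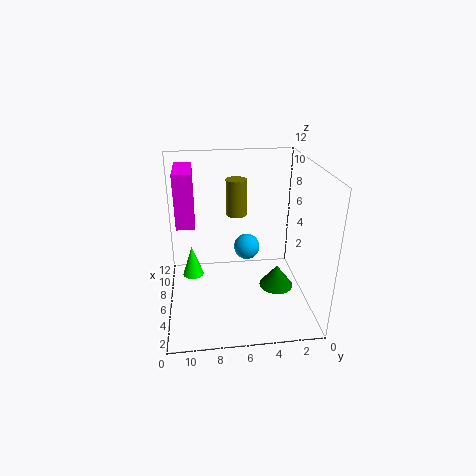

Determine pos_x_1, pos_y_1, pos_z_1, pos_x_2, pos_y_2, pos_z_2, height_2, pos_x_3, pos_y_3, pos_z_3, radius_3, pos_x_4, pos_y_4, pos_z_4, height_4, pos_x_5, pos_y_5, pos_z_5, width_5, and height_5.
pos_x_1 = 4.5, pos_y_1 = 5.5, pos_z_1 = 6, pos_x_2 = 6, pos_y_2 = 2.5, pos_z_2 = 1, height_2 = 2, pos_x_3 = 9.5, pos_y_3 = 10, pos_z_3 = 0.5, radius_3 = 1, pos_x_4 = 11, pos_y_4 = 5.5, pos_z_4 = 6, height_4 = 3.5, pos_x_5 = 6, pos_y_5 = 9.5, pos_z_5 = 7, width_5 = 4, height_5 = 4.5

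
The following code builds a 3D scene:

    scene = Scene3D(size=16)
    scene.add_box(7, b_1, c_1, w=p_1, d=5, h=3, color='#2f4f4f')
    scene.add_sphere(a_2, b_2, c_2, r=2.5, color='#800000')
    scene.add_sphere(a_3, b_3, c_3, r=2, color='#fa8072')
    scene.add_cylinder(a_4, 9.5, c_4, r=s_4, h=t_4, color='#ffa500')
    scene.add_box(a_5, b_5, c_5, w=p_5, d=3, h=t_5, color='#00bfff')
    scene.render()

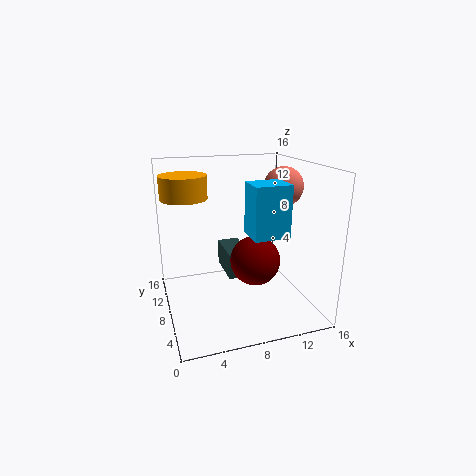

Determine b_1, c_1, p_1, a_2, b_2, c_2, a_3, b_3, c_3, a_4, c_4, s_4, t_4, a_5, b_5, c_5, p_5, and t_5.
b_1 = 8; c_1 = 3; p_1 = 2.5; a_2 = 8.5; b_2 = 4; c_2 = 7; a_3 = 12; b_3 = 5.5; c_3 = 14; a_4 = 2.5; c_4 = 12.5; s_4 = 2.5; t_4 = 2.5; a_5 = 7.5; b_5 = 1.5; c_5 = 10; p_5 = 3.5; t_5 = 5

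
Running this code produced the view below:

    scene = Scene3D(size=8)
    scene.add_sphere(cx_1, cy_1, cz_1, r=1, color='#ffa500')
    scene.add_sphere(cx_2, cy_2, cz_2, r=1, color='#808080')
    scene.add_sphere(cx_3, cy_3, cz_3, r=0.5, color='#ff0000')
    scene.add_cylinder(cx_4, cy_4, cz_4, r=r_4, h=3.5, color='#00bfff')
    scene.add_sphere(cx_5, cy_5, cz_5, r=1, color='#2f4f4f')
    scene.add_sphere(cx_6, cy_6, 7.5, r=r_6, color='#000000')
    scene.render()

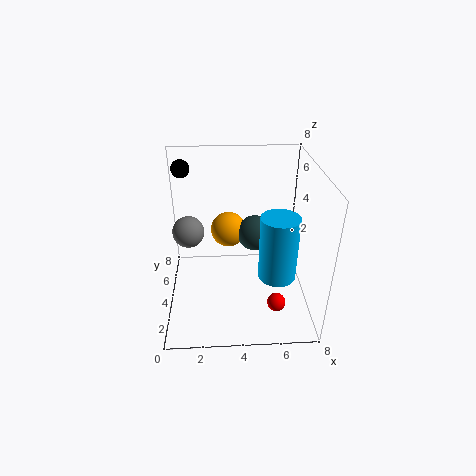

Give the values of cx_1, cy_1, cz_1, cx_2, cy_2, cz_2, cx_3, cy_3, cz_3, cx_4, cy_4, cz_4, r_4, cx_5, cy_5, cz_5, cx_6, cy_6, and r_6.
cx_1 = 3.5; cy_1 = 5; cz_1 = 4; cx_2 = 1; cy_2 = 6.5; cz_2 = 3; cx_3 = 6; cy_3 = 2; cz_3 = 1; cx_4 = 6; cy_4 = 2.5; cz_4 = 2.5; r_4 = 1; cx_5 = 5; cy_5 = 4.5; cz_5 = 4; cx_6 = 1; cy_6 = 5.5; r_6 = 0.5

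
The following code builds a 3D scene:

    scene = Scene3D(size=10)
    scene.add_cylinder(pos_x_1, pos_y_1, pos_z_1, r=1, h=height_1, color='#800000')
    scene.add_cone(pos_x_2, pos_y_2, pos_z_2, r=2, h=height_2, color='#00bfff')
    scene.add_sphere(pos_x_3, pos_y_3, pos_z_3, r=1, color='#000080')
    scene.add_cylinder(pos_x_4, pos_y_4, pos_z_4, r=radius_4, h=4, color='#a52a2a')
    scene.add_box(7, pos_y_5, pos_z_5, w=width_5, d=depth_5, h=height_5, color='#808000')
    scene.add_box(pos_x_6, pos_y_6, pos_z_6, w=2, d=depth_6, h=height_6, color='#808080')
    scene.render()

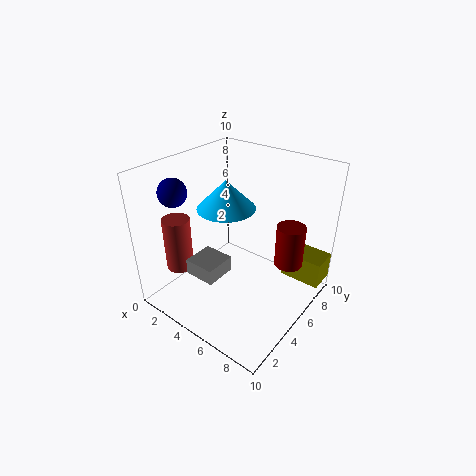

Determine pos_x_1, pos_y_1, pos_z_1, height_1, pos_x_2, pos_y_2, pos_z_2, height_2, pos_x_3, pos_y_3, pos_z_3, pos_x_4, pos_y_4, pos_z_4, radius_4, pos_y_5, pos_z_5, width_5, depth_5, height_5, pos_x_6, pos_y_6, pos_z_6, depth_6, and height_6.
pos_x_1 = 8
pos_y_1 = 7
pos_z_1 = 3
height_1 = 3
pos_x_2 = 4
pos_y_2 = 5
pos_z_2 = 7
height_2 = 2
pos_x_3 = 1
pos_y_3 = 3
pos_z_3 = 8
pos_x_4 = 1
pos_y_4 = 3
pos_z_4 = 2
radius_4 = 1
pos_y_5 = 8
pos_z_5 = 1
width_5 = 3
depth_5 = 2
height_5 = 2
pos_x_6 = 4
pos_y_6 = 1
pos_z_6 = 4
depth_6 = 2
height_6 = 1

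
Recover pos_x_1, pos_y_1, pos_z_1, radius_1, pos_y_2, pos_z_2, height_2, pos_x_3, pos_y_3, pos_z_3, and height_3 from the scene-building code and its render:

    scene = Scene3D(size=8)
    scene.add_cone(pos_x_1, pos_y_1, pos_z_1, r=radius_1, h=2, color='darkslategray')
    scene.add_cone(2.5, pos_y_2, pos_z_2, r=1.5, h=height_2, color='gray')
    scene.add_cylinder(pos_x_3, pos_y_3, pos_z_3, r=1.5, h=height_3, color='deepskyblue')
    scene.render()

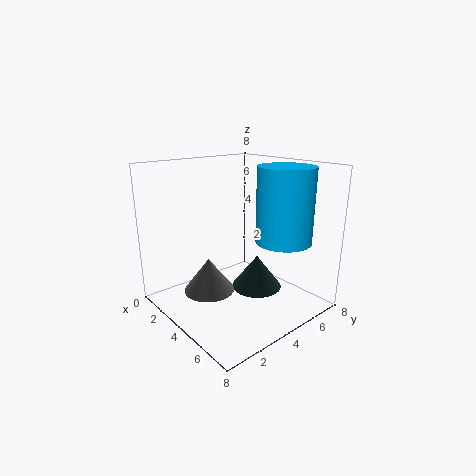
pos_x_1 = 4
pos_y_1 = 5.5
pos_z_1 = 0.5
radius_1 = 1.5
pos_y_2 = 3
pos_z_2 = 0.5
height_2 = 2
pos_x_3 = 6
pos_y_3 = 5.5
pos_z_3 = 4
height_3 = 4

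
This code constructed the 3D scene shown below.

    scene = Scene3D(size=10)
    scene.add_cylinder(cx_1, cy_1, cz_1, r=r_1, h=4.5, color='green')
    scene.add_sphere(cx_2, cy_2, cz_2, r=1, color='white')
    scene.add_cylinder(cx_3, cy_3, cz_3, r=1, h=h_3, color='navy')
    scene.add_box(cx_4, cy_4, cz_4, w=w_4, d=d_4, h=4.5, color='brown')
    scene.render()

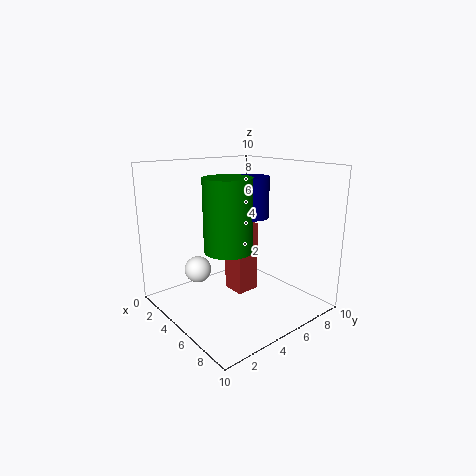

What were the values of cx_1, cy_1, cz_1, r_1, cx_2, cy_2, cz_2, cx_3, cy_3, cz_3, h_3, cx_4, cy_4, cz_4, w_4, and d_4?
cx_1 = 6.5; cy_1 = 3; cz_1 = 5; r_1 = 1.5; cx_2 = 2; cy_2 = 3.5; cz_2 = 2; cx_3 = 7; cy_3 = 4.5; cz_3 = 7; h_3 = 2.5; cx_4 = 5.5; cy_4 = 3.5; cz_4 = 2; w_4 = 1.5; d_4 = 1.5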